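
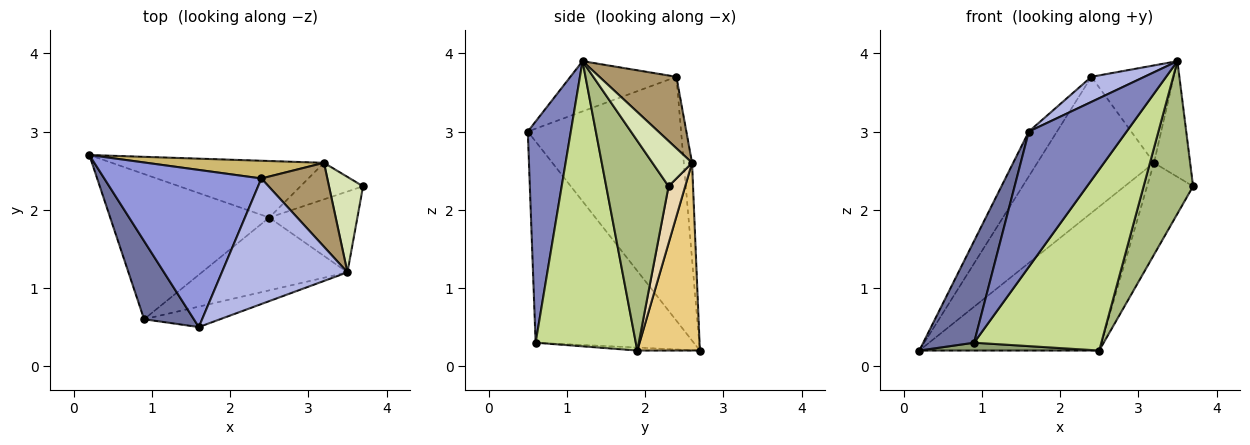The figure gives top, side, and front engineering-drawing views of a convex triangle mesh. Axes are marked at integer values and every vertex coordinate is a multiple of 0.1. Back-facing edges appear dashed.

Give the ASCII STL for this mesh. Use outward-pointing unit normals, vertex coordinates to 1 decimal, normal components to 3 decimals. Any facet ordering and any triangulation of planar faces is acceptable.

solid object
 facet normal -0.927 -0.298 0.229
  outer loop
   vertex 0.9 0.6 0.3
   vertex 1.6 0.5 3.0
   vertex 0.2 2.7 0.2
  endloop
 endfacet
 facet normal 0.399 -0.907 -0.137
  outer loop
   vertex 0.9 0.6 0.3
   vertex 3.5 1.2 3.9
   vertex 1.6 0.5 3.0
  endloop
 endfacet
 facet normal -0.831 0.153 0.535
  outer loop
   vertex 2.4 2.4 3.7
   vertex 0.2 2.7 0.2
   vertex 1.6 0.5 3.0
  endloop
 endfacet
 facet normal -0.365 -0.183 0.913
  outer loop
   vertex 2.4 2.4 3.7
   vertex 1.6 0.5 3.0
   vertex 3.5 1.2 3.9
  endloop
 endfacet
 facet normal -0.019 -0.054 -0.998
  outer loop
   vertex 2.5 1.9 0.2
   vertex 0.9 0.6 0.3
   vertex 0.2 2.7 0.2
  endloop
 endfacet
 facet normal 0.744 -0.590 -0.313
  outer loop
   vertex 2.5 1.9 0.2
   vertex 3.7 2.3 2.3
   vertex 3.5 1.2 3.9
  endloop
 endfacet
 facet normal 0.590 -0.749 -0.301
  outer loop
   vertex 2.5 1.9 0.2
   vertex 3.5 1.2 3.9
   vertex 0.9 0.6 0.3
  endloop
 endfacet
 facet normal 0.645 0.589 0.486
  outer loop
   vertex 3.2 2.6 2.6
   vertex 3.5 1.2 3.9
   vertex 3.7 2.3 2.3
  endloop
 endfacet
 facet normal 0.578 0.618 0.533
  outer loop
   vertex 3.2 2.6 2.6
   vertex 2.4 2.4 3.7
   vertex 3.5 1.2 3.9
  endloop
 endfacet
 facet normal -0.070 0.989 0.129
  outer loop
   vertex 3.2 2.6 2.6
   vertex 0.2 2.7 0.2
   vertex 2.4 2.4 3.7
  endloop
 endfacet
 facet normal 0.308 0.885 -0.348
  outer loop
   vertex 3.2 2.6 2.6
   vertex 2.5 1.9 0.2
   vertex 0.2 2.7 0.2
  endloop
 endfacet
 facet normal 0.319 0.881 -0.350
  outer loop
   vertex 3.2 2.6 2.6
   vertex 3.7 2.3 2.3
   vertex 2.5 1.9 0.2
  endloop
 endfacet
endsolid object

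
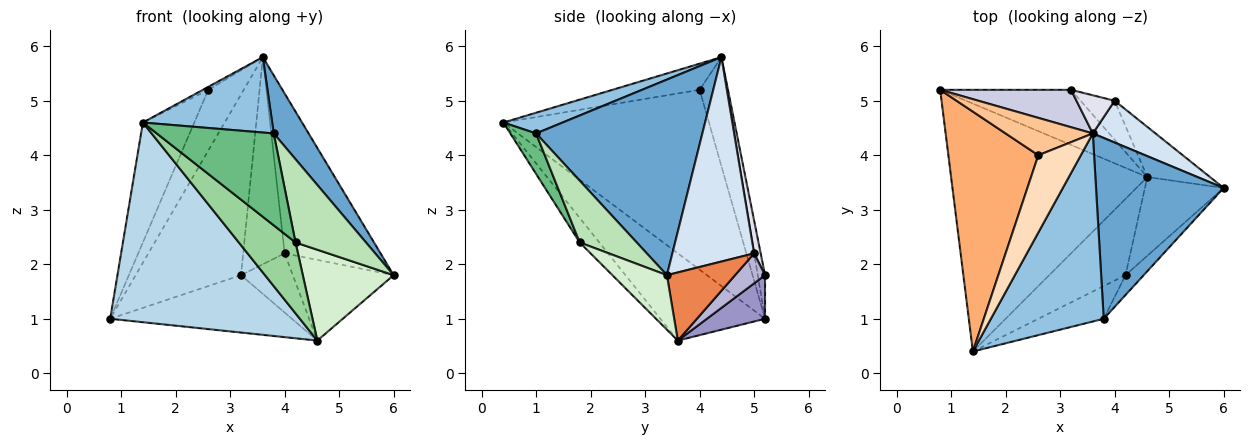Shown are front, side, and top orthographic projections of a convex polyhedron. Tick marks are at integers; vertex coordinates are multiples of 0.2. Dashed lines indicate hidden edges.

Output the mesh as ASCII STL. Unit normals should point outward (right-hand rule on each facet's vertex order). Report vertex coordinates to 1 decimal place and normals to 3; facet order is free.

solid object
 facet normal 0.825 -0.173 0.538
  outer loop
   vertex 3.8 1.0 4.4
   vertex 6.0 3.4 1.8
   vertex 3.6 4.4 5.8
  endloop
 endfacet
 facet normal 0.168 -0.367 0.915
  outer loop
   vertex 3.8 1.0 4.4
   vertex 3.6 4.4 5.8
   vertex 1.4 0.4 4.6
  endloop
 endfacet
 facet normal -0.327 -0.593 -0.736
  outer loop
   vertex 4.6 3.6 0.6
   vertex 1.4 0.4 4.6
   vertex 0.8 5.2 1.0
  endloop
 endfacet
 facet normal 0.636 0.746 0.195
  outer loop
   vertex 4.0 5.0 2.2
   vertex 3.6 4.4 5.8
   vertex 6.0 3.4 1.8
  endloop
 endfacet
 facet normal 0.498 0.737 -0.458
  outer loop
   vertex 4.0 5.0 2.2
   vertex 6.0 3.4 1.8
   vertex 4.6 3.6 0.6
  endloop
 endfacet
 facet normal -0.873 0.218 0.436
  outer loop
   vertex 2.6 4.0 5.2
   vertex 0.8 5.2 1.0
   vertex 1.4 0.4 4.6
  endloop
 endfacet
 facet normal -0.548 0.712 0.438
  outer loop
   vertex 2.6 4.0 5.2
   vertex 3.6 4.4 5.8
   vertex 0.8 5.2 1.0
  endloop
 endfacet
 facet normal -0.524 0.033 0.851
  outer loop
   vertex 2.6 4.0 5.2
   vertex 1.4 0.4 4.6
   vertex 3.6 4.4 5.8
  endloop
 endfacet
 facet normal 0.203 -0.922 -0.328
  outer loop
   vertex 4.2 1.8 2.4
   vertex 3.8 1.0 4.4
   vertex 1.4 0.4 4.6
  endloop
 endfacet
 facet normal -0.229 -0.662 -0.713
  outer loop
   vertex 4.2 1.8 2.4
   vertex 1.4 0.4 4.6
   vertex 4.6 3.6 0.6
  endloop
 endfacet
 facet normal 0.619 -0.764 -0.182
  outer loop
   vertex 4.2 1.8 2.4
   vertex 6.0 3.4 1.8
   vertex 3.8 1.0 4.4
  endloop
 endfacet
 facet normal 0.413 -0.688 -0.596
  outer loop
   vertex 4.2 1.8 2.4
   vertex 4.6 3.6 0.6
   vertex 6.0 3.4 1.8
  endloop
 endfacet
 facet normal 0.225 0.703 -0.675
  outer loop
   vertex 3.2 5.2 1.8
   vertex 4.6 3.6 0.6
   vertex 0.8 5.2 1.0
  endloop
 endfacet
 facet normal 0.435 0.752 -0.495
  outer loop
   vertex 3.2 5.2 1.8
   vertex 4.0 5.0 2.2
   vertex 4.6 3.6 0.6
  endloop
 endfacet
 facet normal -0.067 0.977 0.202
  outer loop
   vertex 3.2 5.2 1.8
   vertex 0.8 5.2 1.0
   vertex 3.6 4.4 5.8
  endloop
 endfacet
 facet normal 0.153 0.972 0.179
  outer loop
   vertex 3.2 5.2 1.8
   vertex 3.6 4.4 5.8
   vertex 4.0 5.0 2.2
  endloop
 endfacet
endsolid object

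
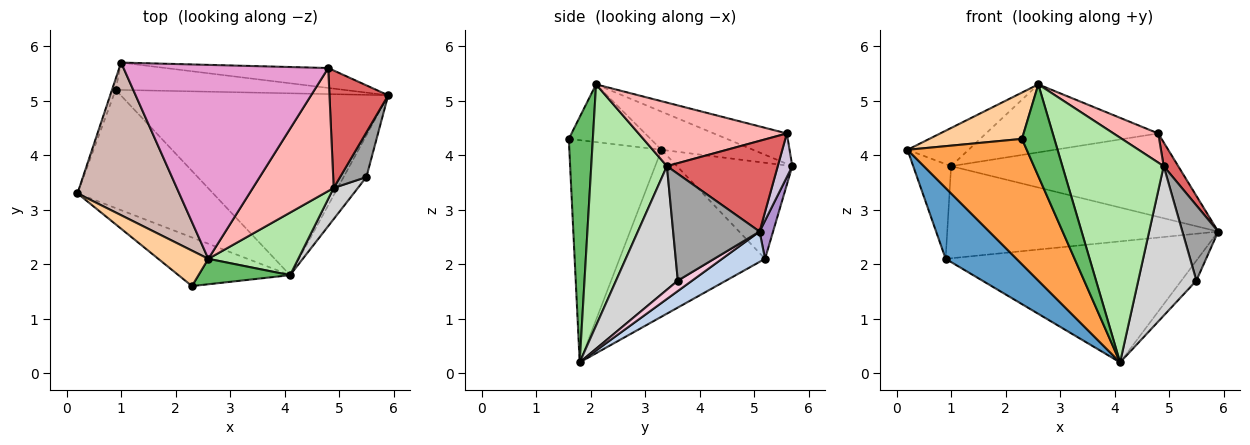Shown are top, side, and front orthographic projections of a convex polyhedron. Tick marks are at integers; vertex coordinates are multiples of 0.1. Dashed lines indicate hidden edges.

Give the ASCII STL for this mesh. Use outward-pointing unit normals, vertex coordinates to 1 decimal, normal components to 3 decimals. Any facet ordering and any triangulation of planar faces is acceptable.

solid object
 facet normal -0.726 -0.354 -0.590
  outer loop
   vertex 0.9 5.2 2.1
   vertex 4.1 1.8 0.2
   vertex 0.2 3.3 4.1
  endloop
 endfacet
 facet normal 0.094 0.552 -0.829
  outer loop
   vertex 0.9 5.2 2.1
   vertex 5.9 5.1 2.6
   vertex 4.1 1.8 0.2
  endloop
 endfacet
 facet normal -0.584 -0.756 -0.293
  outer loop
   vertex 2.3 1.6 4.3
   vertex 0.2 3.3 4.1
   vertex 4.1 1.8 0.2
  endloop
 endfacet
 facet normal -0.574 -0.650 0.497
  outer loop
   vertex 2.3 1.6 4.3
   vertex 2.6 2.1 5.3
   vertex 0.2 3.3 4.1
  endloop
 endfacet
 facet normal 0.582 -0.784 0.217
  outer loop
   vertex 2.3 1.6 4.3
   vertex 4.1 1.8 0.2
   vertex 2.6 2.1 5.3
  endloop
 endfacet
 facet normal 0.584 -0.782 0.218
  outer loop
   vertex 4.9 3.4 3.8
   vertex 2.6 2.1 5.3
   vertex 4.1 1.8 0.2
  endloop
 endfacet
 facet normal 0.834 -0.109 0.540
  outer loop
   vertex 4.9 3.4 3.8
   vertex 5.9 5.1 2.6
   vertex 4.8 5.6 4.4
  endloop
 endfacet
 facet normal 0.608 -0.183 0.773
  outer loop
   vertex 4.9 3.4 3.8
   vertex 4.8 5.6 4.4
   vertex 2.6 2.1 5.3
  endloop
 endfacet
 facet normal 0.048 0.958 -0.284
  outer loop
   vertex 1.0 5.7 3.8
   vertex 5.9 5.1 2.6
   vertex 0.9 5.2 2.1
  endloop
 endfacet
 facet normal 0.062 0.971 -0.232
  outer loop
   vertex 1.0 5.7 3.8
   vertex 4.8 5.6 4.4
   vertex 5.9 5.1 2.6
  endloop
 endfacet
 facet normal -0.949 0.312 -0.036
  outer loop
   vertex 1.0 5.7 3.8
   vertex 0.9 5.2 2.1
   vertex 0.2 3.3 4.1
  endloop
 endfacet
 facet normal -0.342 0.228 0.912
  outer loop
   vertex 1.0 5.7 3.8
   vertex 0.2 3.3 4.1
   vertex 2.6 2.1 5.3
  endloop
 endfacet
 facet normal -0.139 0.328 0.935
  outer loop
   vertex 1.0 5.7 3.8
   vertex 2.6 2.1 5.3
   vertex 4.8 5.6 4.4
  endloop
 endfacet
 facet normal 0.381 0.399 -0.834
  outer loop
   vertex 5.5 3.6 1.7
   vertex 4.1 1.8 0.2
   vertex 5.9 5.1 2.6
  endloop
 endfacet
 facet normal 0.901 -0.373 0.222
  outer loop
   vertex 5.5 3.6 1.7
   vertex 5.9 5.1 2.6
   vertex 4.9 3.4 3.8
  endloop
 endfacet
 facet normal 0.721 -0.678 0.141
  outer loop
   vertex 5.5 3.6 1.7
   vertex 4.9 3.4 3.8
   vertex 4.1 1.8 0.2
  endloop
 endfacet
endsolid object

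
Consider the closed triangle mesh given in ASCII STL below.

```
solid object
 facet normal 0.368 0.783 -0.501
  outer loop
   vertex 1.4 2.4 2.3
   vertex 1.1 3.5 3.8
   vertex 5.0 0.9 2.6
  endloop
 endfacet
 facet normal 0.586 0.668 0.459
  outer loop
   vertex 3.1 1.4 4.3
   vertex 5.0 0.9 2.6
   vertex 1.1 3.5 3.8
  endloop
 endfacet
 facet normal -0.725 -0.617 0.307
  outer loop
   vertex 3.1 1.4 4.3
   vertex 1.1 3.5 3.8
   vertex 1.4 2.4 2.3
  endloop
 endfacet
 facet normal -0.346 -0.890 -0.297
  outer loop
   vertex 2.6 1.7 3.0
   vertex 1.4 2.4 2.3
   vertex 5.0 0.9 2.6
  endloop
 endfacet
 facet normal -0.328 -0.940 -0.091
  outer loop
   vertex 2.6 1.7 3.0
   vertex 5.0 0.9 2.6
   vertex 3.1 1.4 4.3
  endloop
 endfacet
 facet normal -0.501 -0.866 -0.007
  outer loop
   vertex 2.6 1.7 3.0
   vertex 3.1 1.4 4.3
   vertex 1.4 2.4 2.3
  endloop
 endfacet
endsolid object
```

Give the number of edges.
9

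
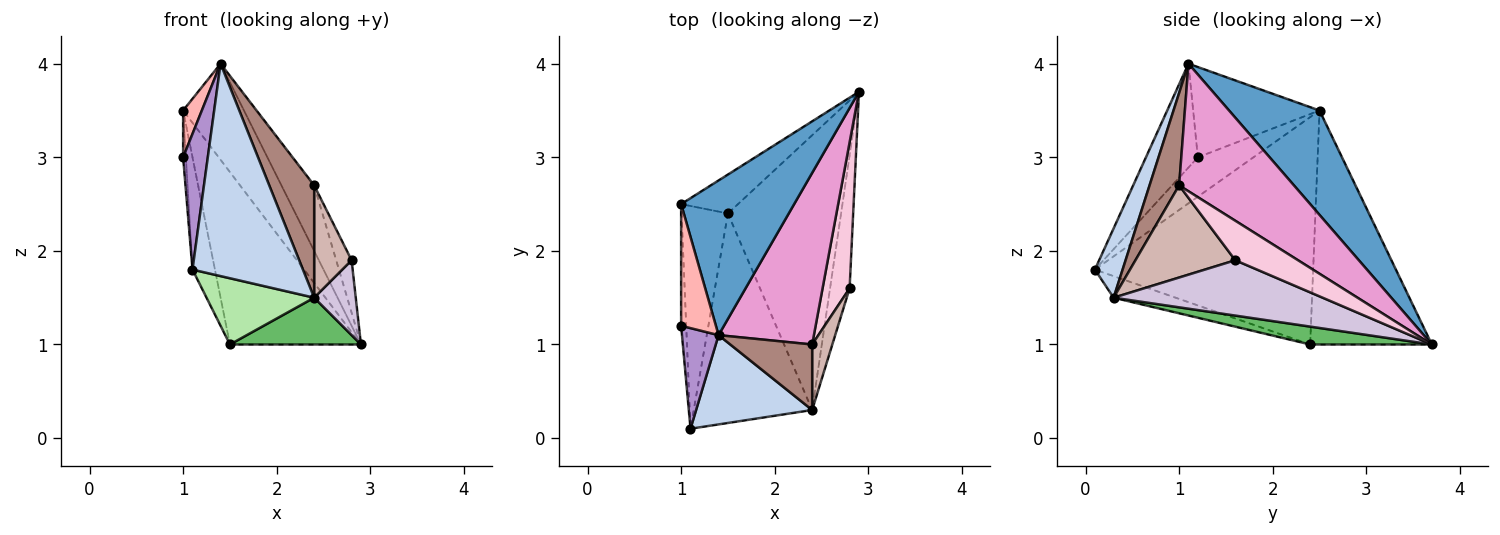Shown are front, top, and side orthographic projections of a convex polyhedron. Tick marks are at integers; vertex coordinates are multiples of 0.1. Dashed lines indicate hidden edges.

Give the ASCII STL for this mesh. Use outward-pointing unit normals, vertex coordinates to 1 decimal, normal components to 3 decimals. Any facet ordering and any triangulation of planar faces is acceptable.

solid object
 facet normal 0.617 0.415 0.668
  outer loop
   vertex 1.4 1.1 4.0
   vertex 2.9 3.7 1.0
   vertex 1.0 2.5 3.5
  endloop
 endfacet
 facet normal 0.225 -0.898 0.378
  outer loop
   vertex 2.4 0.3 1.5
   vertex 1.4 1.1 4.0
   vertex 1.1 0.1 1.8
  endloop
 endfacet
 facet normal -0.671 0.723 -0.163
  outer loop
   vertex 1.5 2.4 1.0
   vertex 1.0 2.5 3.5
   vertex 2.9 3.7 1.0
  endloop
 endfacet
 facet normal -0.975 0.100 -0.199
  outer loop
   vertex 1.5 2.4 1.0
   vertex 1.1 0.1 1.8
   vertex 1.0 2.5 3.5
  endloop
 endfacet
 facet normal 0.154 -0.166 -0.974
  outer loop
   vertex 1.5 2.4 1.0
   vertex 2.9 3.7 1.0
   vertex 2.4 0.3 1.5
  endloop
 endfacet
 facet normal -0.171 -0.297 -0.939
  outer loop
   vertex 1.5 2.4 1.0
   vertex 2.4 0.3 1.5
   vertex 1.1 0.1 1.8
  endloop
 endfacet
 facet normal -0.991 0.049 -0.128
  outer loop
   vertex 1.0 1.2 3.0
   vertex 1.0 2.5 3.5
   vertex 1.1 0.1 1.8
  endloop
 endfacet
 facet normal -0.924 -0.137 0.356
  outer loop
   vertex 1.0 1.2 3.0
   vertex 1.4 1.1 4.0
   vertex 1.0 2.5 3.5
  endloop
 endfacet
 facet normal -0.861 -0.409 0.303
  outer loop
   vertex 1.0 1.2 3.0
   vertex 1.1 0.1 1.8
   vertex 1.4 1.1 4.0
  endloop
 endfacet
 facet normal 0.927 -0.184 -0.327
  outer loop
   vertex 2.8 1.6 1.9
   vertex 2.4 0.3 1.5
   vertex 2.9 3.7 1.0
  endloop
 endfacet
 facet normal 0.494 -0.751 0.438
  outer loop
   vertex 2.4 1.0 2.7
   vertex 1.4 1.1 4.0
   vertex 2.4 0.3 1.5
  endloop
 endfacet
 facet normal 0.917 -0.344 0.201
  outer loop
   vertex 2.4 1.0 2.7
   vertex 2.4 0.3 1.5
   vertex 2.8 1.6 1.9
  endloop
 endfacet
 facet normal 0.781 0.223 0.584
  outer loop
   vertex 2.4 1.0 2.7
   vertex 2.9 3.7 1.0
   vertex 1.4 1.1 4.0
  endloop
 endfacet
 facet normal 0.809 0.199 0.553
  outer loop
   vertex 2.4 1.0 2.7
   vertex 2.8 1.6 1.9
   vertex 2.9 3.7 1.0
  endloop
 endfacet
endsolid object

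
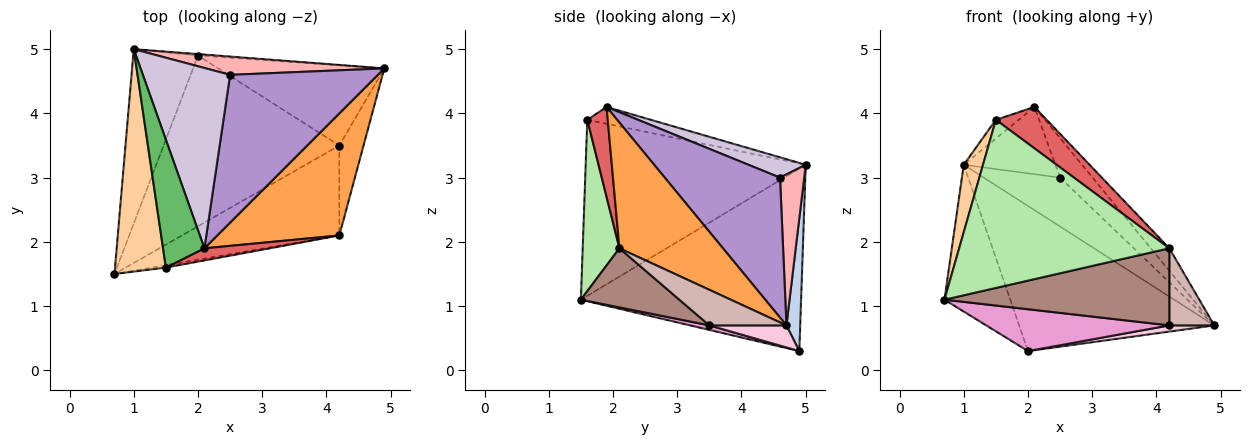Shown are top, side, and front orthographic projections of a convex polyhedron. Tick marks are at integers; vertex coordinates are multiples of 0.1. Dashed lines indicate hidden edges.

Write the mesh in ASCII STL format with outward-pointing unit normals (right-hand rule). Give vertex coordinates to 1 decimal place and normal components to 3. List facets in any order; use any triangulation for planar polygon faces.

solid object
 facet normal -0.907 0.271 -0.322
  outer loop
   vertex 2.0 4.9 0.3
   vertex 0.7 1.5 1.1
   vertex 1.0 5.0 3.2
  endloop
 endfacet
 facet normal 0.070 0.997 -0.010
  outer loop
   vertex 2.0 4.9 0.3
   vertex 1.0 5.0 3.2
   vertex 4.9 4.7 0.7
  endloop
 endfacet
 facet normal 0.712 0.127 0.691
  outer loop
   vertex 4.2 2.1 1.9
   vertex 4.9 4.7 0.7
   vertex 2.1 1.9 4.1
  endloop
 endfacet
 facet normal -0.957 -0.084 0.277
  outer loop
   vertex 1.5 1.6 3.9
   vertex 1.0 5.0 3.2
   vertex 0.7 1.5 1.1
  endloop
 endfacet
 facet normal -0.373 0.134 0.918
  outer loop
   vertex 1.5 1.6 3.9
   vertex 2.1 1.9 4.1
   vertex 1.0 5.0 3.2
  endloop
 endfacet
 facet normal 0.172 -0.985 -0.014
  outer loop
   vertex 1.5 1.6 3.9
   vertex 0.7 1.5 1.1
   vertex 4.2 2.1 1.9
  endloop
 endfacet
 facet normal 0.360 -0.895 0.262
  outer loop
   vertex 1.5 1.6 3.9
   vertex 4.2 2.1 1.9
   vertex 2.1 1.9 4.1
  endloop
 endfacet
 facet normal 0.284 0.898 0.336
  outer loop
   vertex 2.5 4.6 3.0
   vertex 4.9 4.7 0.7
   vertex 1.0 5.0 3.2
  endloop
 endfacet
 facet normal 0.675 0.190 0.713
  outer loop
   vertex 2.5 4.6 3.0
   vertex 2.1 1.9 4.1
   vertex 4.9 4.7 0.7
  endloop
 endfacet
 facet normal 0.213 0.341 0.915
  outer loop
   vertex 2.5 4.6 3.0
   vertex 1.0 5.0 3.2
   vertex 2.1 1.9 4.1
  endloop
 endfacet
 facet normal 0.274 -0.626 -0.730
  outer loop
   vertex 4.2 3.5 0.7
   vertex 4.2 2.1 1.9
   vertex 0.7 1.5 1.1
  endloop
 endfacet
 facet normal 0.745 -0.434 -0.507
  outer loop
   vertex 4.2 3.5 0.7
   vertex 4.9 4.7 0.7
   vertex 4.2 2.1 1.9
  endloop
 endfacet
 facet normal 0.025 -0.238 -0.971
  outer loop
   vertex 4.2 3.5 0.7
   vertex 0.7 1.5 1.1
   vertex 2.0 4.9 0.3
  endloop
 endfacet
 facet normal 0.131 -0.076 -0.988
  outer loop
   vertex 4.2 3.5 0.7
   vertex 2.0 4.9 0.3
   vertex 4.9 4.7 0.7
  endloop
 endfacet
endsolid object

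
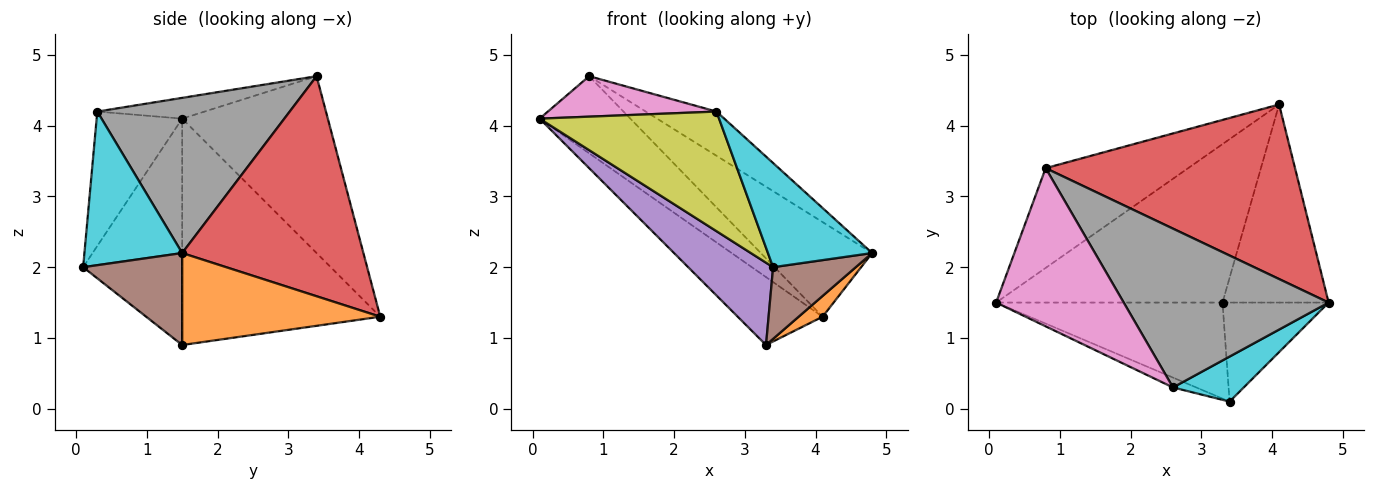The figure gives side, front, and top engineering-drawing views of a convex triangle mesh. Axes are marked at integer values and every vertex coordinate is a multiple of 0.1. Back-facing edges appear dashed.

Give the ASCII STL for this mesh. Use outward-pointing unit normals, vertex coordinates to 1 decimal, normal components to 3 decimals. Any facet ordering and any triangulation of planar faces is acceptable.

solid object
 facet normal -0.677 0.290 -0.677
  outer loop
   vertex 3.3 1.5 0.9
   vertex 0.1 1.5 4.1
   vertex 4.1 4.3 1.3
  endloop
 endfacet
 facet normal 0.653 -0.079 -0.753
  outer loop
   vertex 3.3 1.5 0.9
   vertex 4.1 4.3 1.3
   vertex 4.8 1.5 2.2
  endloop
 endfacet
 facet normal -0.701 0.436 -0.565
  outer loop
   vertex 0.8 3.4 4.7
   vertex 4.1 4.3 1.3
   vertex 0.1 1.5 4.1
  endloop
 endfacet
 facet normal 0.613 0.377 0.695
  outer loop
   vertex 0.8 3.4 4.7
   vertex 4.8 1.5 2.2
   vertex 4.1 4.3 1.3
  endloop
 endfacet
 facet normal -0.605 -0.518 -0.605
  outer loop
   vertex 3.4 0.1 2.0
   vertex 0.1 1.5 4.1
   vertex 3.3 1.5 0.9
  endloop
 endfacet
 facet normal 0.575 -0.480 -0.663
  outer loop
   vertex 3.4 0.1 2.0
   vertex 3.3 1.5 0.9
   vertex 4.8 1.5 2.2
  endloop
 endfacet
 facet normal -0.156 -0.245 0.957
  outer loop
   vertex 2.6 0.3 4.2
   vertex 0.8 3.4 4.7
   vertex 0.1 1.5 4.1
  endloop
 endfacet
 facet normal 0.589 0.217 0.778
  outer loop
   vertex 2.6 0.3 4.2
   vertex 4.8 1.5 2.2
   vertex 0.8 3.4 4.7
  endloop
 endfacet
 facet normal -0.429 -0.900 -0.074
  outer loop
   vertex 2.6 0.3 4.2
   vertex 0.1 1.5 4.1
   vertex 3.4 0.1 2.0
  endloop
 endfacet
 facet normal 0.653 -0.696 0.301
  outer loop
   vertex 2.6 0.3 4.2
   vertex 3.4 0.1 2.0
   vertex 4.8 1.5 2.2
  endloop
 endfacet
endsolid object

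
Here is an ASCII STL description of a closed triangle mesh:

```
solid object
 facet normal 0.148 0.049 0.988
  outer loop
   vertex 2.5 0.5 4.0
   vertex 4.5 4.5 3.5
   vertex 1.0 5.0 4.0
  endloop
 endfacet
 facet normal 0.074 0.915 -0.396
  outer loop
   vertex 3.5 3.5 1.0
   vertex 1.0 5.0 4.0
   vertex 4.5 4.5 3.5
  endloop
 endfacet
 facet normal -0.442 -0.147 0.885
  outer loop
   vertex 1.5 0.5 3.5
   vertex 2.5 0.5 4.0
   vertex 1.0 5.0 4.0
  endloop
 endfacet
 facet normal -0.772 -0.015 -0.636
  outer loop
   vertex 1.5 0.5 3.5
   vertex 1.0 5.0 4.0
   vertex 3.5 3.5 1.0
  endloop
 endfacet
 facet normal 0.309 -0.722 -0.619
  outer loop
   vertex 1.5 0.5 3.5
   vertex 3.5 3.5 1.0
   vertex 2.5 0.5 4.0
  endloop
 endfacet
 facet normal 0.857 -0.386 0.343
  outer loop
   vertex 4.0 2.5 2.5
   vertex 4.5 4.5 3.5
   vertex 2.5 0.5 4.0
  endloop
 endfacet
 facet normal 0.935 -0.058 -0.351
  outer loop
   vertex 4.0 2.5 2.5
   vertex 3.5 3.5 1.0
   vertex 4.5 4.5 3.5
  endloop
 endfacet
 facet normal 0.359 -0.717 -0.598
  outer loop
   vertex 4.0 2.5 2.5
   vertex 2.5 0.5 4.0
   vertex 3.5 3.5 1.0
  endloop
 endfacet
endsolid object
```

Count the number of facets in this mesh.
8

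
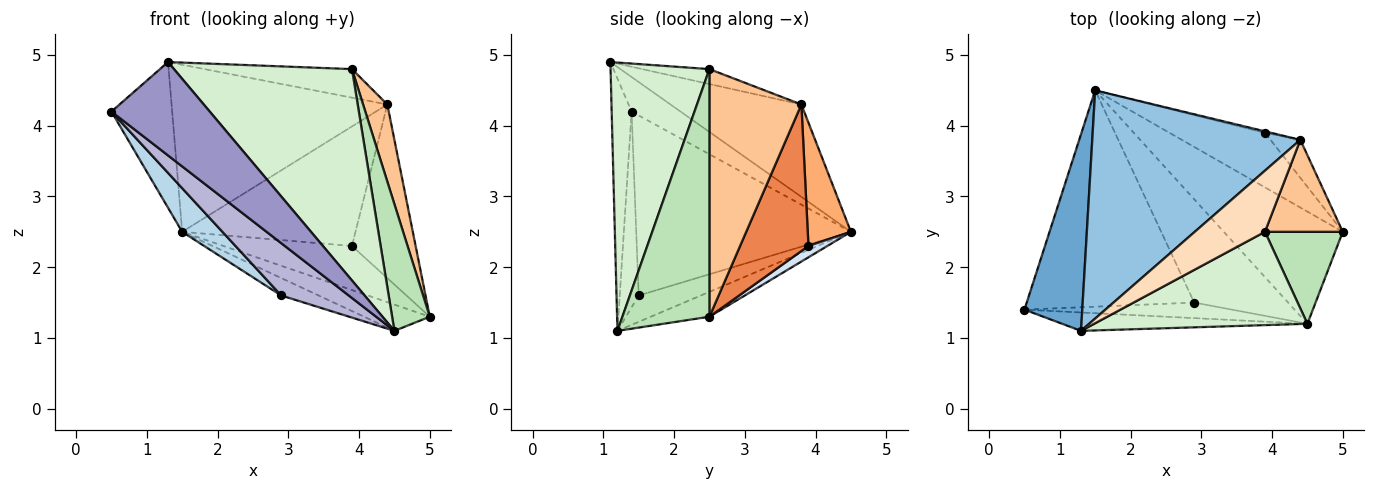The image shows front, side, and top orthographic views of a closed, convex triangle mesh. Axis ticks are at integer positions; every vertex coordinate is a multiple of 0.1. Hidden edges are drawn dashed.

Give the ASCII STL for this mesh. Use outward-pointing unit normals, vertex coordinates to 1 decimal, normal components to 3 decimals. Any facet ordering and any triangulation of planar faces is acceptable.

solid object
 facet normal -0.433 0.537 0.724
  outer loop
   vertex 1.3 1.1 4.9
   vertex 1.5 4.5 2.5
   vertex 0.5 1.4 4.2
  endloop
 endfacet
 facet normal -0.337 0.556 0.760
  outer loop
   vertex 4.4 3.8 4.3
   vertex 1.5 4.5 2.5
   vertex 1.3 1.1 4.9
  endloop
 endfacet
 facet normal -0.725 -0.136 -0.675
  outer loop
   vertex 2.9 1.5 1.6
   vertex 0.5 1.4 4.2
   vertex 1.5 4.5 2.5
  endloop
 endfacet
 facet normal 0.092 0.626 -0.775
  outer loop
   vertex 3.9 3.9 2.3
   vertex 5.0 2.5 1.3
   vertex 1.5 4.5 2.5
  endloop
 endfacet
 facet normal 0.724 0.674 -0.147
  outer loop
   vertex 3.9 3.9 2.3
   vertex 4.4 3.8 4.3
   vertex 5.0 2.5 1.3
  endloop
 endfacet
 facet normal 0.242 0.970 -0.012
  outer loop
   vertex 3.9 3.9 2.3
   vertex 1.5 4.5 2.5
   vertex 4.4 3.8 4.3
  endloop
 endfacet
 facet normal 0.925 -0.244 0.291
  outer loop
   vertex 3.9 2.5 4.8
   vertex 5.0 2.5 1.3
   vertex 4.4 3.8 4.3
  endloop
 endfacet
 facet normal -0.189 0.415 0.890
  outer loop
   vertex 3.9 2.5 4.8
   vertex 4.4 3.8 4.3
   vertex 1.3 1.1 4.9
  endloop
 endfacet
 facet normal -0.199 0.223 -0.954
  outer loop
   vertex 4.5 1.2 1.1
   vertex 1.5 4.5 2.5
   vertex 5.0 2.5 1.3
  endloop
 endfacet
 facet normal -0.267 0.161 -0.950
  outer loop
   vertex 4.5 1.2 1.1
   vertex 2.9 1.5 1.6
   vertex 1.5 4.5 2.5
  endloop
 endfacet
 facet normal 0.882 -0.382 0.277
  outer loop
   vertex 4.5 1.2 1.1
   vertex 5.0 2.5 1.3
   vertex 3.9 2.5 4.8
  endloop
 endfacet
 facet normal 0.453 -0.816 0.360
  outer loop
   vertex 4.5 1.2 1.1
   vertex 3.9 2.5 4.8
   vertex 1.3 1.1 4.9
  endloop
 endfacet
 facet normal -0.195 -0.962 -0.190
  outer loop
   vertex 4.5 1.2 1.1
   vertex 1.3 1.1 4.9
   vertex 0.5 1.4 4.2
  endloop
 endfacet
 facet normal -0.260 -0.926 -0.275
  outer loop
   vertex 4.5 1.2 1.1
   vertex 0.5 1.4 4.2
   vertex 2.9 1.5 1.6
  endloop
 endfacet
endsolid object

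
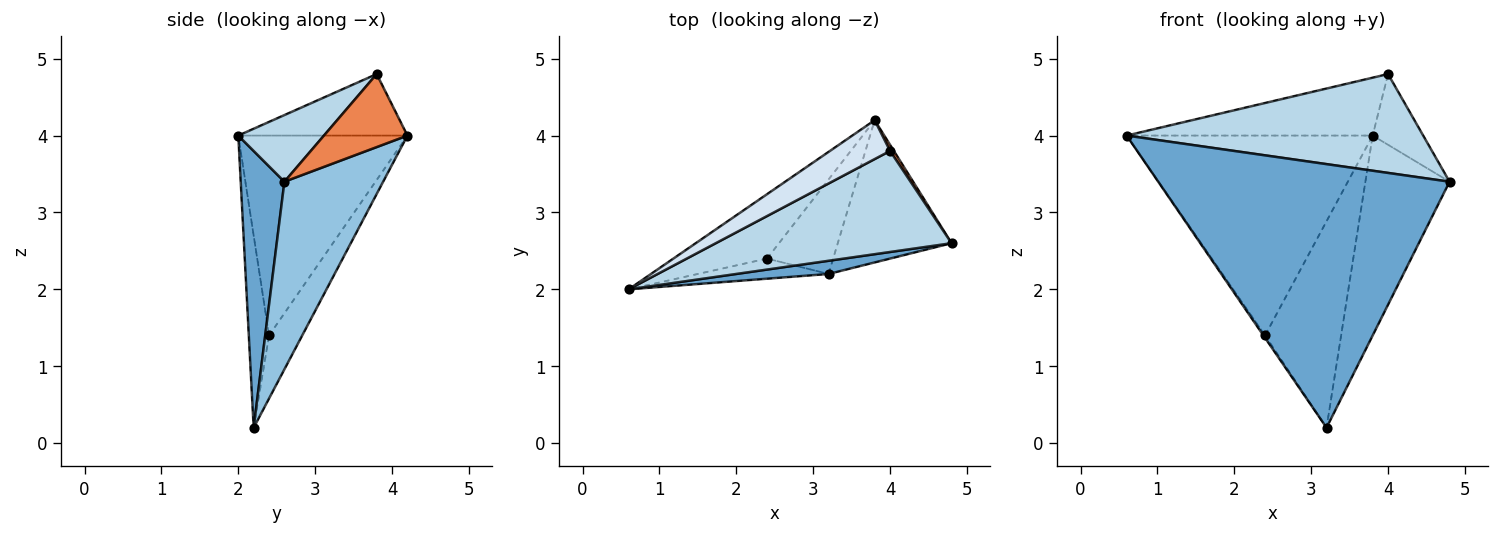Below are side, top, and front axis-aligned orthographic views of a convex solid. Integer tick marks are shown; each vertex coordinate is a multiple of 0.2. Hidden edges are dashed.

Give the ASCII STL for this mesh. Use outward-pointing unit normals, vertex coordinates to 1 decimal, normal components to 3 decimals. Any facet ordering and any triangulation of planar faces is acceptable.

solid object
 facet normal 0.148 -0.988 0.049
  outer loop
   vertex 3.2 2.2 0.2
   vertex 4.8 2.6 3.4
   vertex 0.6 2.0 4.0
  endloop
 endfacet
 facet normal 0.691 0.589 -0.419
  outer loop
   vertex 3.2 2.2 0.2
   vertex 3.8 4.2 4.0
   vertex 4.8 2.6 3.4
  endloop
 endfacet
 facet normal 0.198 -0.685 0.701
  outer loop
   vertex 4.0 3.8 4.8
   vertex 0.6 2.0 4.0
   vertex 4.8 2.6 3.4
  endloop
 endfacet
 facet normal -0.496 0.721 0.484
  outer loop
   vertex 4.0 3.8 4.8
   vertex 3.8 4.2 4.0
   vertex 0.6 2.0 4.0
  endloop
 endfacet
 facet normal 0.855 0.517 0.045
  outer loop
   vertex 4.0 3.8 4.8
   vertex 4.8 2.6 3.4
   vertex 3.8 4.2 4.0
  endloop
 endfacet
 facet normal -0.548 0.796 -0.257
  outer loop
   vertex 2.4 2.4 1.4
   vertex 0.6 2.0 4.0
   vertex 3.8 4.2 4.0
  endloop
 endfacet
 facet normal -0.825 0.066 -0.561
  outer loop
   vertex 2.4 2.4 1.4
   vertex 3.2 2.2 0.2
   vertex 0.6 2.0 4.0
  endloop
 endfacet
 facet normal -0.369 0.845 -0.387
  outer loop
   vertex 2.4 2.4 1.4
   vertex 3.8 4.2 4.0
   vertex 3.2 2.2 0.2
  endloop
 endfacet
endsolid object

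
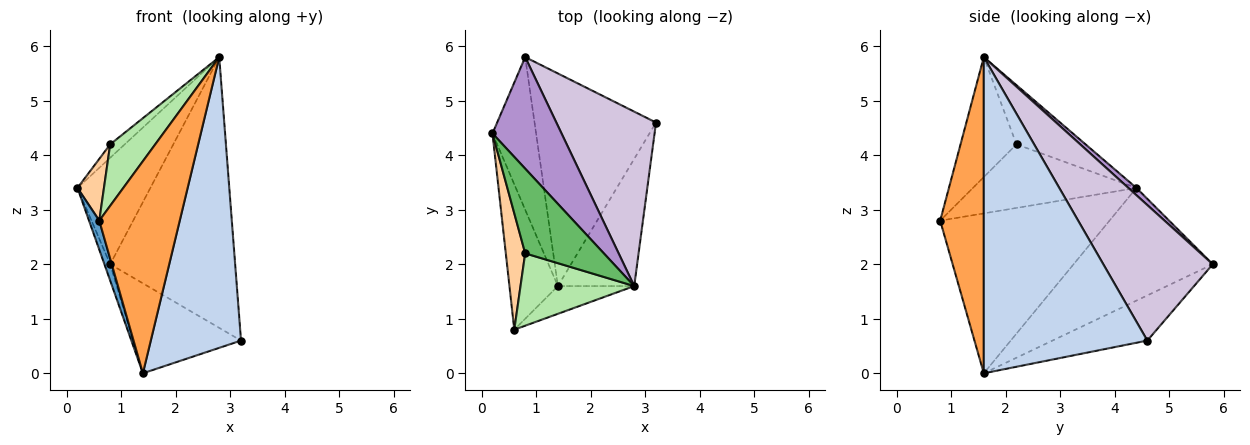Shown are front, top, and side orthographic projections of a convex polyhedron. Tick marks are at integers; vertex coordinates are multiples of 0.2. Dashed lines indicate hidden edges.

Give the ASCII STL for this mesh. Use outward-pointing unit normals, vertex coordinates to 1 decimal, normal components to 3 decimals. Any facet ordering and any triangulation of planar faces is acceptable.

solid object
 facet normal -0.955 -0.058 -0.290
  outer loop
   vertex 1.4 1.6 0.0
   vertex 0.6 0.8 2.8
   vertex 0.2 4.4 3.4
  endloop
 endfacet
 facet normal 0.857 -0.473 -0.207
  outer loop
   vertex 1.4 1.6 0.0
   vertex 3.2 4.6 0.6
   vertex 2.8 1.6 5.8
  endloop
 endfacet
 facet normal 0.473 -0.873 -0.114
  outer loop
   vertex 1.4 1.6 0.0
   vertex 2.8 1.6 5.8
   vertex 0.6 0.8 2.8
  endloop
 endfacet
 facet normal -0.945 -0.153 0.288
  outer loop
   vertex 0.8 2.2 4.2
   vertex 0.2 4.4 3.4
   vertex 0.6 0.8 2.8
  endloop
 endfacet
 facet normal -0.597 0.126 0.793
  outer loop
   vertex 0.8 2.2 4.2
   vertex 2.8 1.6 5.8
   vertex 0.2 4.4 3.4
  endloop
 endfacet
 facet normal -0.627 -0.505 0.594
  outer loop
   vertex 0.8 2.2 4.2
   vertex 0.6 0.8 2.8
   vertex 2.8 1.6 5.8
  endloop
 endfacet
 facet normal -0.932 0.039 -0.361
  outer loop
   vertex 0.8 5.8 2.0
   vertex 1.4 1.6 0.0
   vertex 0.2 4.4 3.4
  endloop
 endfacet
 facet normal -0.324 0.369 -0.871
  outer loop
   vertex 0.8 5.8 2.0
   vertex 3.2 4.6 0.6
   vertex 1.4 1.6 0.0
  endloop
 endfacet
 facet normal 0.076 0.689 0.721
  outer loop
   vertex 0.8 5.8 2.0
   vertex 0.2 4.4 3.4
   vertex 2.8 1.6 5.8
  endloop
 endfacet
 facet normal 0.593 0.677 0.436
  outer loop
   vertex 0.8 5.8 2.0
   vertex 2.8 1.6 5.8
   vertex 3.2 4.6 0.6
  endloop
 endfacet
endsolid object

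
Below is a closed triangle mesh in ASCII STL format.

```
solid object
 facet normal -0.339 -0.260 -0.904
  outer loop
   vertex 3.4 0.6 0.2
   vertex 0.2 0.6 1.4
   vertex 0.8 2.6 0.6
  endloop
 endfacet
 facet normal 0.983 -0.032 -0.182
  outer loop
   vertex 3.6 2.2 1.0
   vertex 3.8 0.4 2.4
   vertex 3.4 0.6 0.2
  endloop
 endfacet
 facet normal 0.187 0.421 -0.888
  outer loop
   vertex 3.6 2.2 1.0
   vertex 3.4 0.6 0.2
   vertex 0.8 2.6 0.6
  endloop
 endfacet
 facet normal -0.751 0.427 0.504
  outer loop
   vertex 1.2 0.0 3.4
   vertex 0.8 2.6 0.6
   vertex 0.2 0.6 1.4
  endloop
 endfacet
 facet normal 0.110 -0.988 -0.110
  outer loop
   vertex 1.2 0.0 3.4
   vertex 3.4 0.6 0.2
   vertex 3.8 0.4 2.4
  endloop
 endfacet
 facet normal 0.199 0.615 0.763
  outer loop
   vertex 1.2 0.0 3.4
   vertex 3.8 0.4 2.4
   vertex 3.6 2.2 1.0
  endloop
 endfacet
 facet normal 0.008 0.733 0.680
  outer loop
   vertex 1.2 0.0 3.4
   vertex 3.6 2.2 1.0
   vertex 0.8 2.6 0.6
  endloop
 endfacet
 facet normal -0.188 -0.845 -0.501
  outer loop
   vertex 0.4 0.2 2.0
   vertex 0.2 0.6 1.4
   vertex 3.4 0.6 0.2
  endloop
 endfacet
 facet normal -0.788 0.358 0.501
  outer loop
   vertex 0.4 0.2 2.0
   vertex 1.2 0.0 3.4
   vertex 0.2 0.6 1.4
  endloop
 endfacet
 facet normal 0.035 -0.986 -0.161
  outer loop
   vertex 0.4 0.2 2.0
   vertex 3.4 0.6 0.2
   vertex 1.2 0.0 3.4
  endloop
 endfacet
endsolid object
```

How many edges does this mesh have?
15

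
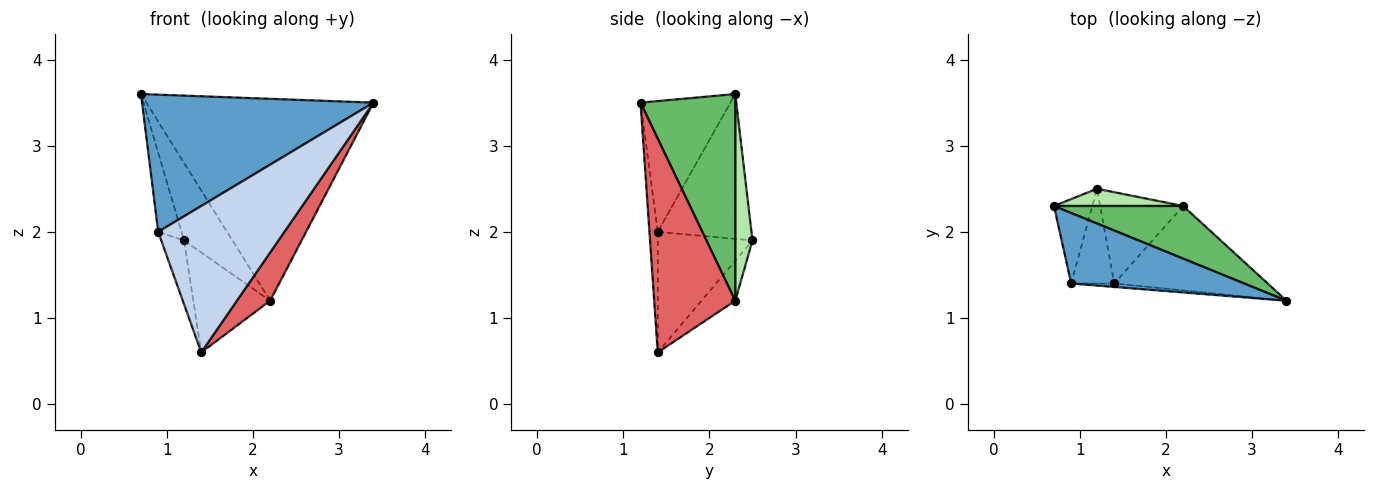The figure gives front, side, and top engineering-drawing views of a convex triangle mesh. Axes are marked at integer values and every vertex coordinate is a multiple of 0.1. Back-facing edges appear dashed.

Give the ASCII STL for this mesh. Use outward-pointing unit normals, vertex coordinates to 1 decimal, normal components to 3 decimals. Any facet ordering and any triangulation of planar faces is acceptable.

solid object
 facet normal -0.326 -0.841 0.432
  outer loop
   vertex 0.9 1.4 2.0
   vertex 3.4 1.2 3.5
   vertex 0.7 2.3 3.6
  endloop
 endfacet
 facet normal -0.066 -0.998 -0.023
  outer loop
   vertex 0.9 1.4 2.0
   vertex 1.4 1.4 0.6
   vertex 3.4 1.2 3.5
  endloop
 endfacet
 facet normal -0.940 0.234 -0.249
  outer loop
   vertex 0.9 1.4 2.0
   vertex 0.7 2.3 3.6
   vertex 1.2 2.5 1.9
  endloop
 endfacet
 facet normal -0.919 0.221 -0.328
  outer loop
   vertex 0.9 1.4 2.0
   vertex 1.2 2.5 1.9
   vertex 1.4 1.4 0.6
  endloop
 endfacet
 facet normal 0.374 0.897 0.234
  outer loop
   vertex 2.2 2.3 1.2
   vertex 0.7 2.3 3.6
   vertex 3.4 1.2 3.5
  endloop
 endfacet
 facet normal 0.328 0.922 0.205
  outer loop
   vertex 2.2 2.3 1.2
   vertex 1.2 2.5 1.9
   vertex 0.7 2.3 3.6
  endloop
 endfacet
 facet normal 0.771 -0.316 -0.553
  outer loop
   vertex 2.2 2.3 1.2
   vertex 3.4 1.2 3.5
   vertex 1.4 1.4 0.6
  endloop
 endfacet
 facet normal -0.309 0.702 -0.642
  outer loop
   vertex 2.2 2.3 1.2
   vertex 1.4 1.4 0.6
   vertex 1.2 2.5 1.9
  endloop
 endfacet
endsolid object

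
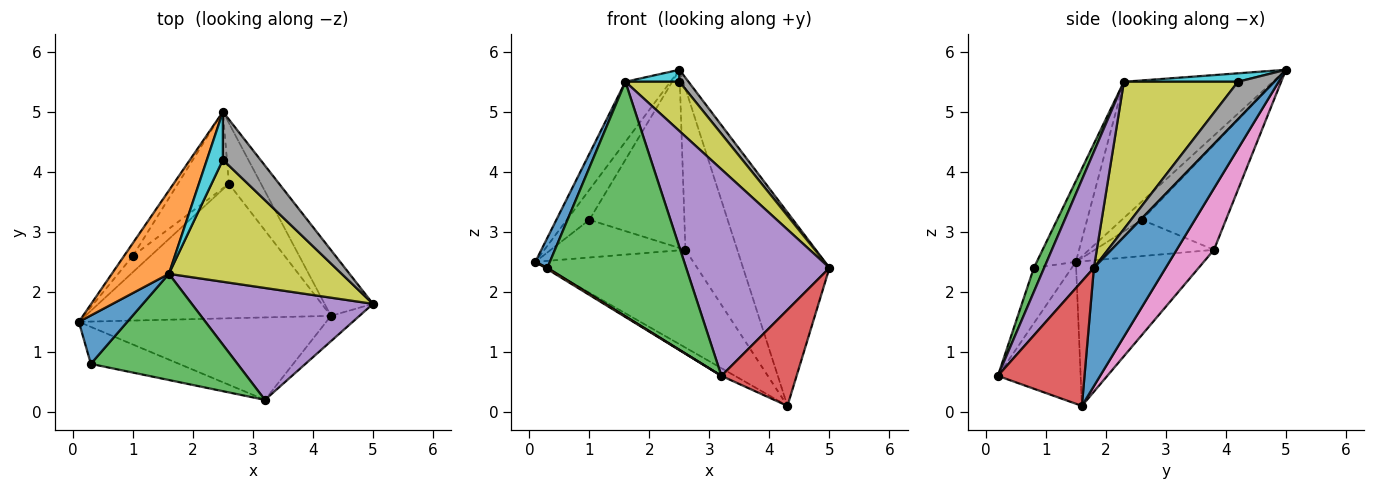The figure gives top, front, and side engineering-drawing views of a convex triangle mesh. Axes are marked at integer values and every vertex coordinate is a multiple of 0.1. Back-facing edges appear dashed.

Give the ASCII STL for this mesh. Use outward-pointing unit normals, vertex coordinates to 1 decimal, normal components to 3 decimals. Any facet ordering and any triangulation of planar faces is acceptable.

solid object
 facet normal 0.618 0.744 -0.253
  outer loop
   vertex 4.3 1.6 0.1
   vertex 2.5 5.0 5.7
   vertex 5.0 1.8 2.4
  endloop
 endfacet
 facet normal -0.888 0.269 0.373
  outer loop
   vertex 1.6 2.3 5.5
   vertex 2.5 5.0 5.7
   vertex 0.1 1.5 2.5
  endloop
 endfacet
 facet normal -0.496 0.081 -0.865
  outer loop
   vertex 3.2 0.2 0.6
   vertex 0.1 1.5 2.5
   vertex 4.3 1.6 0.1
  endloop
 endfacet
 facet normal 0.744 -0.646 -0.170
  outer loop
   vertex 3.2 0.2 0.6
   vertex 4.3 1.6 0.1
   vertex 5.0 1.8 2.4
  endloop
 endfacet
 facet normal 0.292 -0.841 0.456
  outer loop
   vertex 3.2 0.2 0.6
   vertex 5.0 1.8 2.4
   vertex 1.6 2.3 5.5
  endloop
 endfacet
 facet normal -0.430 0.531 -0.730
  outer loop
   vertex 2.6 3.8 2.7
   vertex 4.3 1.6 0.1
   vertex 0.1 1.5 2.5
  endloop
 endfacet
 facet normal 0.558 0.777 -0.292
  outer loop
   vertex 2.6 3.8 2.7
   vertex 2.5 5.0 5.7
   vertex 4.3 1.6 0.1
  endloop
 endfacet
 facet normal 0.696 -0.174 0.696
  outer loop
   vertex 2.5 4.2 5.5
   vertex 5.0 1.8 2.4
   vertex 2.5 5.0 5.7
  endloop
 endfacet
 facet normal 0.620 -0.294 0.727
  outer loop
   vertex 2.5 4.2 5.5
   vertex 1.6 2.3 5.5
   vertex 5.0 1.8 2.4
  endloop
 endfacet
 facet normal 0.456 -0.216 0.864
  outer loop
   vertex 2.5 4.2 5.5
   vertex 2.5 5.0 5.7
   vertex 1.6 2.3 5.5
  endloop
 endfacet
 facet normal -0.817 -0.303 0.490
  outer loop
   vertex 0.3 0.8 2.4
   vertex 1.6 2.3 5.5
   vertex 0.1 1.5 2.5
  endloop
 endfacet
 facet normal -0.532 -0.031 -0.846
  outer loop
   vertex 0.3 0.8 2.4
   vertex 0.1 1.5 2.5
   vertex 3.2 0.2 0.6
  endloop
 endfacet
 facet normal 0.067 -0.909 0.412
  outer loop
   vertex 0.3 0.8 2.4
   vertex 3.2 0.2 0.6
   vertex 1.6 2.3 5.5
  endloop
 endfacet
 facet normal -0.634 0.711 -0.302
  outer loop
   vertex 1.0 2.6 3.2
   vertex 0.1 1.5 2.5
   vertex 2.5 5.0 5.7
  endloop
 endfacet
 facet normal -0.631 0.712 -0.308
  outer loop
   vertex 1.0 2.6 3.2
   vertex 2.6 3.8 2.7
   vertex 0.1 1.5 2.5
  endloop
 endfacet
 facet normal -0.631 0.713 -0.306
  outer loop
   vertex 1.0 2.6 3.2
   vertex 2.5 5.0 5.7
   vertex 2.6 3.8 2.7
  endloop
 endfacet
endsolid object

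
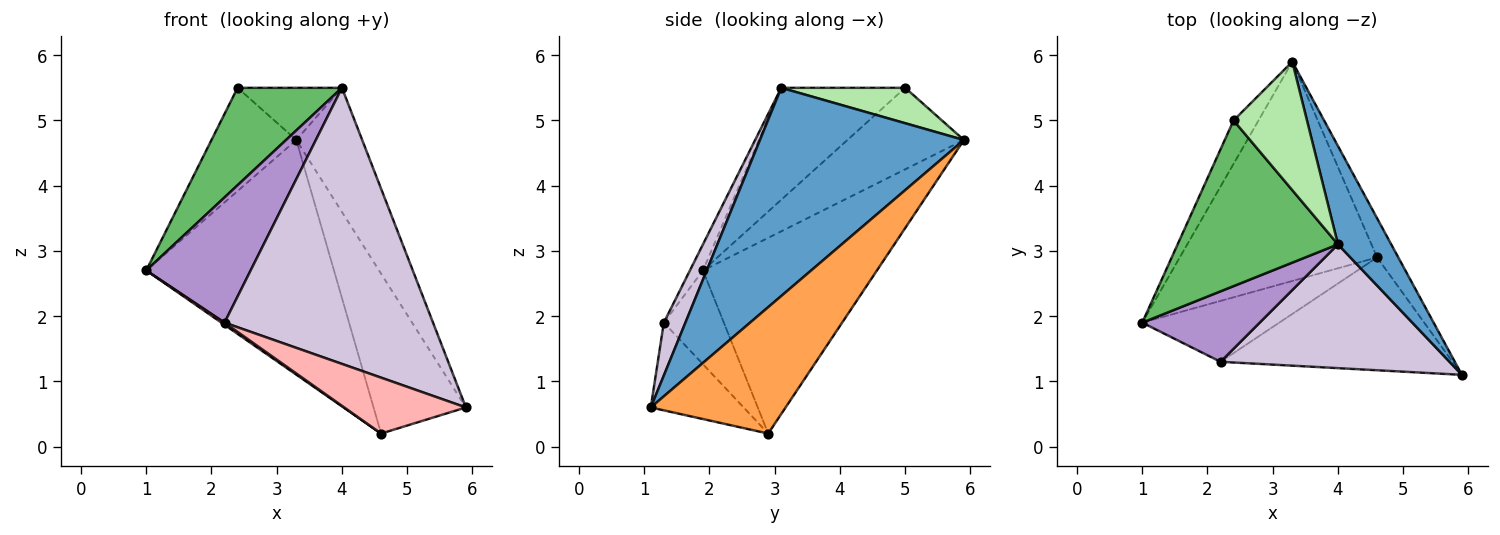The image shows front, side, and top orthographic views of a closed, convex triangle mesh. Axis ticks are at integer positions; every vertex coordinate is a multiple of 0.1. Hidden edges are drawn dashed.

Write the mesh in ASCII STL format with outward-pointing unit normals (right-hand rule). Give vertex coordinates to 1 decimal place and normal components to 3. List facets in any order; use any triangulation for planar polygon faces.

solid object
 facet normal 0.925 0.299 0.237
  outer loop
   vertex 4.0 3.1 5.5
   vertex 5.9 1.1 0.6
   vertex 3.3 5.9 4.7
  endloop
 endfacet
 facet normal -0.561 0.605 -0.565
  outer loop
   vertex 4.6 2.9 0.2
   vertex 1.0 1.9 2.7
   vertex 3.3 5.9 4.7
  endloop
 endfacet
 facet normal 0.817 0.560 -0.137
  outer loop
   vertex 4.6 2.9 0.2
   vertex 3.3 5.9 4.7
   vertex 5.9 1.1 0.6
  endloop
 endfacet
 facet normal -0.785 0.571 -0.240
  outer loop
   vertex 2.4 5.0 5.5
   vertex 3.3 5.9 4.7
   vertex 1.0 1.9 2.7
  endloop
 endfacet
 facet normal -0.516 -0.434 0.739
  outer loop
   vertex 2.4 5.0 5.5
   vertex 1.0 1.9 2.7
   vertex 4.0 3.1 5.5
  endloop
 endfacet
 facet normal 0.408 0.344 0.846
  outer loop
   vertex 2.4 5.0 5.5
   vertex 4.0 3.1 5.5
   vertex 3.3 5.9 4.7
  endloop
 endfacet
 facet normal -0.565 -0.029 -0.825
  outer loop
   vertex 2.2 1.3 1.9
   vertex 1.0 1.9 2.7
   vertex 4.6 2.9 0.2
  endloop
 endfacet
 facet normal -0.321 -0.420 -0.849
  outer loop
   vertex 2.2 1.3 1.9
   vertex 4.6 2.9 0.2
   vertex 5.9 1.1 0.6
  endloop
 endfacet
 facet normal -0.108 -0.866 0.487
  outer loop
   vertex 2.2 1.3 1.9
   vertex 4.0 3.1 5.5
   vertex 1.0 1.9 2.7
  endloop
 endfacet
 facet normal 0.094 -0.908 0.407
  outer loop
   vertex 2.2 1.3 1.9
   vertex 5.9 1.1 0.6
   vertex 4.0 3.1 5.5
  endloop
 endfacet
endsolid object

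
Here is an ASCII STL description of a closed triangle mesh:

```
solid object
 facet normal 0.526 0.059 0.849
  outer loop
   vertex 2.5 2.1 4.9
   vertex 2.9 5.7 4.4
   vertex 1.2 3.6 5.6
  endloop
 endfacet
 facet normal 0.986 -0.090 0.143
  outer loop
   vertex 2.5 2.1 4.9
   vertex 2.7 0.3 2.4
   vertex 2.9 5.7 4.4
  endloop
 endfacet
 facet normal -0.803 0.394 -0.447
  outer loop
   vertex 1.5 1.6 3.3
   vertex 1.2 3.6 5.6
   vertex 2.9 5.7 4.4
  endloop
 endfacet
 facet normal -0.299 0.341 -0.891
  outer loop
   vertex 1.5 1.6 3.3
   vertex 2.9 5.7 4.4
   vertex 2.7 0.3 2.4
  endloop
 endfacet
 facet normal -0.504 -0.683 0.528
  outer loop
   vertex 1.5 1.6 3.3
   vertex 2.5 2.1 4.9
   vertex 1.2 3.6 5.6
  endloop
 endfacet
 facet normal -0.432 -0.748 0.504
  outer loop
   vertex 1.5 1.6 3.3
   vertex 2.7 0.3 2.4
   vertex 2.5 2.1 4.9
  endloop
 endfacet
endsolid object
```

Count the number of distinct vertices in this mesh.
5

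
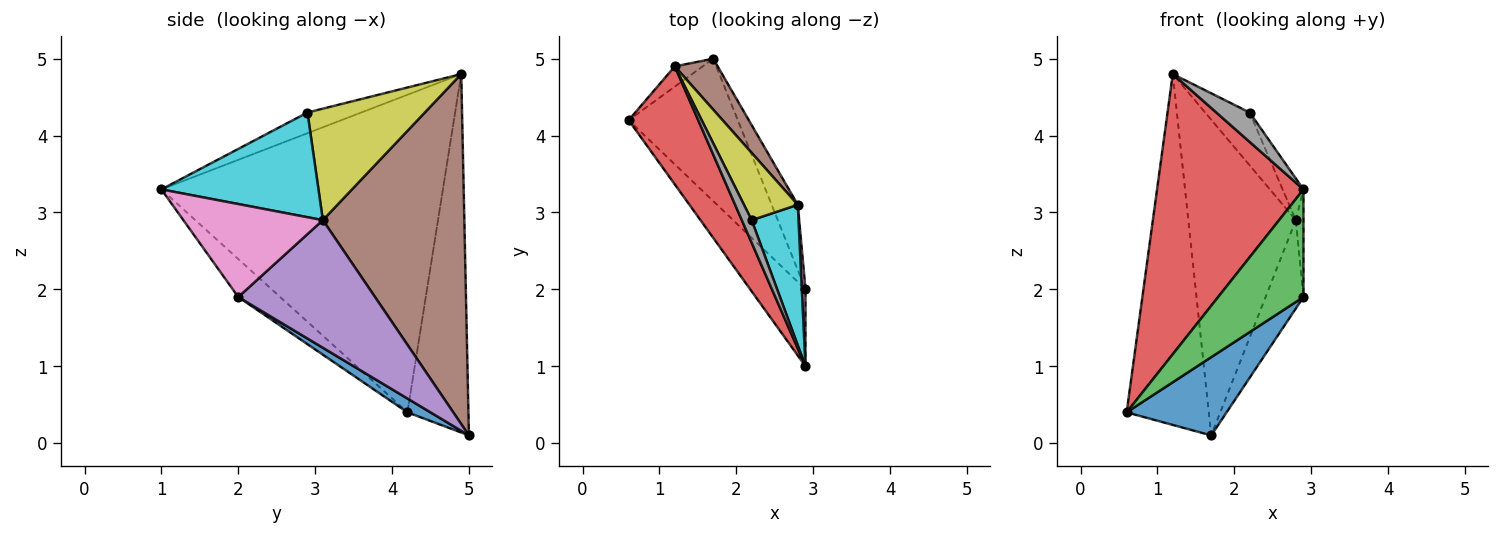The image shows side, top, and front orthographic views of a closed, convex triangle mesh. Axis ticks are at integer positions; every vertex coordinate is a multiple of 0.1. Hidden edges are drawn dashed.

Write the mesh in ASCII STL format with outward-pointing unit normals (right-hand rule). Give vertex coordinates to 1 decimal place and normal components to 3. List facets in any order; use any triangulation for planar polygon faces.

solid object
 facet normal 0.110 -0.479 -0.871
  outer loop
   vertex 1.7 5.0 0.1
   vertex 2.9 2.0 1.9
   vertex 0.6 4.2 0.4
  endloop
 endfacet
 facet normal -0.596 0.802 -0.046
  outer loop
   vertex 1.2 4.9 4.8
   vertex 1.7 5.0 0.1
   vertex 0.6 4.2 0.4
  endloop
 endfacet
 facet normal -0.371 -0.756 -0.540
  outer loop
   vertex 2.9 1.0 3.3
   vertex 0.6 4.2 0.4
   vertex 2.9 2.0 1.9
  endloop
 endfacet
 facet normal -0.871 -0.453 0.191
  outer loop
   vertex 2.9 1.0 3.3
   vertex 1.2 4.9 4.8
   vertex 0.6 4.2 0.4
  endloop
 endfacet
 facet normal 0.945 0.262 -0.194
  outer loop
   vertex 2.8 3.1 2.9
   vertex 2.9 2.0 1.9
   vertex 1.7 5.0 0.1
  endloop
 endfacet
 facet normal 0.793 0.602 0.097
  outer loop
   vertex 2.8 3.1 2.9
   vertex 1.7 5.0 0.1
   vertex 1.2 4.9 4.8
  endloop
 endfacet
 facet normal 0.998 0.055 0.039
  outer loop
   vertex 2.8 3.1 2.9
   vertex 2.9 1.0 3.3
   vertex 2.9 2.0 1.9
  endloop
 endfacet
 facet normal -0.788 -0.488 0.375
  outer loop
   vertex 2.2 2.9 4.3
   vertex 1.2 4.9 4.8
   vertex 2.9 1.0 3.3
  endloop
 endfacet
 facet normal 0.852 0.323 0.411
  outer loop
   vertex 2.2 2.9 4.3
   vertex 2.8 3.1 2.9
   vertex 1.2 4.9 4.8
  endloop
 endfacet
 facet normal 0.906 0.120 0.406
  outer loop
   vertex 2.2 2.9 4.3
   vertex 2.9 1.0 3.3
   vertex 2.8 3.1 2.9
  endloop
 endfacet
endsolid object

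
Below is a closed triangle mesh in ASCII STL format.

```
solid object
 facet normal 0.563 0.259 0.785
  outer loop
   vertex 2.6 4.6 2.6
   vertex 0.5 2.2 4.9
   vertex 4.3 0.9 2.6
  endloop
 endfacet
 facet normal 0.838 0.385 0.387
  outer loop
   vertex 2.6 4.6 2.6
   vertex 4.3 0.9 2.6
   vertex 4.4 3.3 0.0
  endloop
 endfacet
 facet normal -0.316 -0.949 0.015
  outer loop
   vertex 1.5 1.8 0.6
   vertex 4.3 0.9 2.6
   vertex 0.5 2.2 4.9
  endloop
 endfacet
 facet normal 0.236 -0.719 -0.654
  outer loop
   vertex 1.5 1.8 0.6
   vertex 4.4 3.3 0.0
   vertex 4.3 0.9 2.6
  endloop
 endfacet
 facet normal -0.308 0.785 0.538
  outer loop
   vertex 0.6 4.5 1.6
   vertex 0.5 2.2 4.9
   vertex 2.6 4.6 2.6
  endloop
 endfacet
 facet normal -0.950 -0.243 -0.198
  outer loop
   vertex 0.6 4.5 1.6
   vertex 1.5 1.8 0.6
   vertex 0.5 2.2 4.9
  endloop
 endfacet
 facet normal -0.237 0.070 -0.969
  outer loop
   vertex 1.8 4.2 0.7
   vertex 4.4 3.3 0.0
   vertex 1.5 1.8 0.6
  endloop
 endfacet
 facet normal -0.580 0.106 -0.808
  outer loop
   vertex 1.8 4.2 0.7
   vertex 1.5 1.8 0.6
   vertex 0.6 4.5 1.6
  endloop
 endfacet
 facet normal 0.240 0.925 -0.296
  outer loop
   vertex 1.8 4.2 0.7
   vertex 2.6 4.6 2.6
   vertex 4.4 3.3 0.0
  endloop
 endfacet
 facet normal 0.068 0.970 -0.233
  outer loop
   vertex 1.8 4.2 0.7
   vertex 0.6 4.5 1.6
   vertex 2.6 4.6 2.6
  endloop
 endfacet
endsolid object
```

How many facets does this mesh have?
10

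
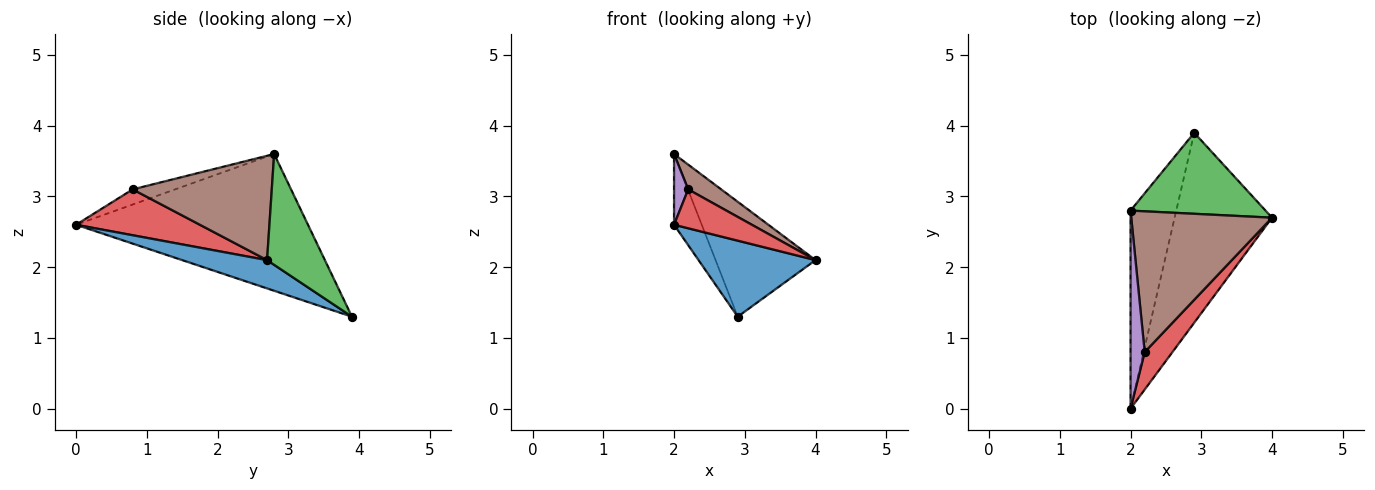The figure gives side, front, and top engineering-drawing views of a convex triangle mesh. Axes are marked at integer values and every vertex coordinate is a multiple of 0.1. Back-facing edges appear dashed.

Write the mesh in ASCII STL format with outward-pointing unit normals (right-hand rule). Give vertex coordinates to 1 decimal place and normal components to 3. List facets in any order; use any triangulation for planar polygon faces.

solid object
 facet normal 0.260 -0.359 -0.896
  outer loop
   vertex 2.9 3.9 1.3
   vertex 4.0 2.7 2.1
   vertex 2.0 0.0 2.6
  endloop
 endfacet
 facet normal -0.942 0.112 -0.315
  outer loop
   vertex 2.9 3.9 1.3
   vertex 2.0 0.0 2.6
   vertex 2.0 2.8 3.6
  endloop
 endfacet
 facet normal 0.427 0.739 0.521
  outer loop
   vertex 2.9 3.9 1.3
   vertex 2.0 2.8 3.6
   vertex 4.0 2.7 2.1
  endloop
 endfacet
 facet normal 0.753 -0.474 0.456
  outer loop
   vertex 2.2 0.8 3.1
   vertex 2.0 0.0 2.6
   vertex 4.0 2.7 2.1
  endloop
 endfacet
 facet normal -0.710 -0.237 0.663
  outer loop
   vertex 2.2 0.8 3.1
   vertex 2.0 2.8 3.6
   vertex 2.0 0.0 2.6
  endloop
 endfacet
 facet normal 0.590 -0.140 0.795
  outer loop
   vertex 2.2 0.8 3.1
   vertex 4.0 2.7 2.1
   vertex 2.0 2.8 3.6
  endloop
 endfacet
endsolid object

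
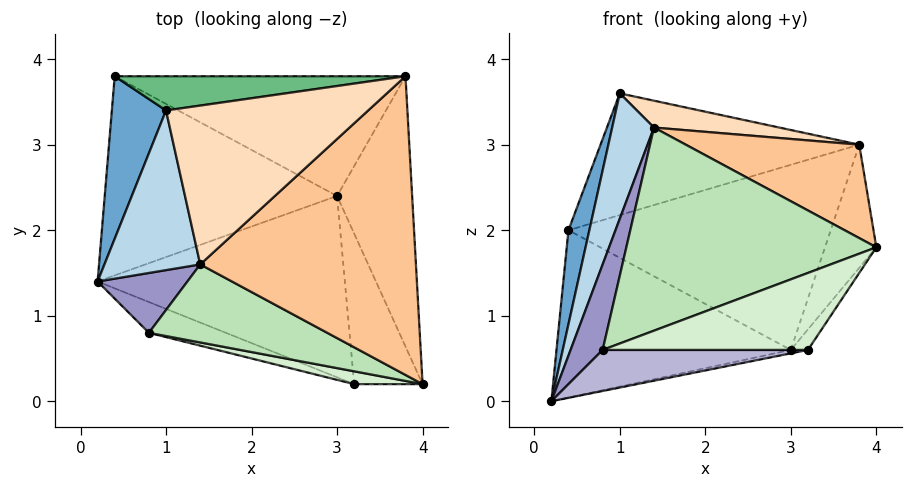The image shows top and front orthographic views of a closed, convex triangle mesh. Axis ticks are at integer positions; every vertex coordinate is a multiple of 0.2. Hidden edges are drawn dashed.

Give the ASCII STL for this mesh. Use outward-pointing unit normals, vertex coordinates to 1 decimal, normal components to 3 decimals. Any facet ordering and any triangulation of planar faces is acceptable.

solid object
 facet normal -0.935 -0.177 0.306
  outer loop
   vertex 1.0 3.4 3.6
   vertex 0.4 3.8 2.0
   vertex 0.2 1.4 0.0
  endloop
 endfacet
 facet normal -0.066 0.642 -0.764
  outer loop
   vertex 3.0 2.4 0.6
   vertex 0.2 1.4 0.0
   vertex 0.4 3.8 2.0
  endloop
 endfacet
 facet normal -0.894 -0.277 0.353
  outer loop
   vertex 1.4 1.6 3.2
   vertex 1.0 3.4 3.6
   vertex 0.2 1.4 0.0
  endloop
 endfacet
 facet normal 0.203 0.018 -0.979
  outer loop
   vertex 3.2 0.2 0.6
   vertex 0.2 1.4 0.0
   vertex 3.0 2.4 0.6
  endloop
 endfacet
 facet normal 0.830 0.075 -0.553
  outer loop
   vertex 3.2 0.2 0.6
   vertex 3.0 2.4 0.6
   vertex 4.0 0.2 1.8
  endloop
 endfacet
 facet normal 0.895 0.185 -0.406
  outer loop
   vertex 3.8 3.8 3.0
   vertex 4.0 0.2 1.8
   vertex 3.0 2.4 0.6
  endloop
 endfacet
 facet normal 0.333 -0.281 0.900
  outer loop
   vertex 3.8 3.8 3.0
   vertex 1.4 1.6 3.2
   vertex 4.0 0.2 1.8
  endloop
 endfacet
 facet normal 0.229 -0.162 0.960
  outer loop
   vertex 3.8 3.8 3.0
   vertex 1.0 3.4 3.6
   vertex 1.4 1.6 3.2
  endloop
 endfacet
 facet normal -0.079 0.960 0.270
  outer loop
   vertex 3.8 3.8 3.0
   vertex 0.4 3.8 2.0
   vertex 1.0 3.4 3.6
  endloop
 endfacet
 facet normal 0.158 0.829 -0.536
  outer loop
   vertex 3.8 3.8 3.0
   vertex 3.0 2.4 0.6
   vertex 0.4 3.8 2.0
  endloop
 endfacet
 facet normal -0.296 -0.892 0.343
  outer loop
   vertex 0.8 0.8 0.6
   vertex 4.0 0.2 1.8
   vertex 1.4 1.6 3.2
  endloop
 endfacet
 facet normal -0.239 -0.958 0.160
  outer loop
   vertex 0.8 0.8 0.6
   vertex 3.2 0.2 0.6
   vertex 4.0 0.2 1.8
  endloop
 endfacet
 facet normal -0.812 -0.478 0.334
  outer loop
   vertex 0.8 0.8 0.6
   vertex 1.4 1.6 3.2
   vertex 0.2 1.4 0.0
  endloop
 endfacet
 facet normal -0.196 -0.784 -0.588
  outer loop
   vertex 0.8 0.8 0.6
   vertex 0.2 1.4 0.0
   vertex 3.2 0.2 0.6
  endloop
 endfacet
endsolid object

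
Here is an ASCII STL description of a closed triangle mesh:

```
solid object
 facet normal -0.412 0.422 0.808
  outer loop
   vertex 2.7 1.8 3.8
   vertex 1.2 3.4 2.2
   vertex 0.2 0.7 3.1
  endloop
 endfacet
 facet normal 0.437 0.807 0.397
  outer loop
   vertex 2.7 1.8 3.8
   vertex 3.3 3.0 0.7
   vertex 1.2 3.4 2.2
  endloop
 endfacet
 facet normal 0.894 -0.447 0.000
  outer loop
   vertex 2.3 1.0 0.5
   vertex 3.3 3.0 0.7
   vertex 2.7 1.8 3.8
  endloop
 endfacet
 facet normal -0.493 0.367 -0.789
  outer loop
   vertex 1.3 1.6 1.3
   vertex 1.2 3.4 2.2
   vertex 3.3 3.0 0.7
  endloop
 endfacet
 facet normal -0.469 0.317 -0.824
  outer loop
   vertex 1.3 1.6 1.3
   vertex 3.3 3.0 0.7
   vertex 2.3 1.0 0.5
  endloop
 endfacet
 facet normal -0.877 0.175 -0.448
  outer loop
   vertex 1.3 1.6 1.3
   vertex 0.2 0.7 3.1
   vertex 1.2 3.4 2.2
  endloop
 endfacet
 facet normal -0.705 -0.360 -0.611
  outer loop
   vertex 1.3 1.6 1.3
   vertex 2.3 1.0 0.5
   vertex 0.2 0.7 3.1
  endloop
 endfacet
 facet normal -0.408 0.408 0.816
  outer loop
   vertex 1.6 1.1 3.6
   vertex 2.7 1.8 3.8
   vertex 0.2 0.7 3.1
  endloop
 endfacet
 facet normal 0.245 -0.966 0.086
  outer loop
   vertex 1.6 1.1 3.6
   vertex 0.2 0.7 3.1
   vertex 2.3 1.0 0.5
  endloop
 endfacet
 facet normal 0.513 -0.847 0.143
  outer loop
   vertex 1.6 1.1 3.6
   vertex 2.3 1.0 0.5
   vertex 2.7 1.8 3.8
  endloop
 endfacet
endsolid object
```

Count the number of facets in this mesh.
10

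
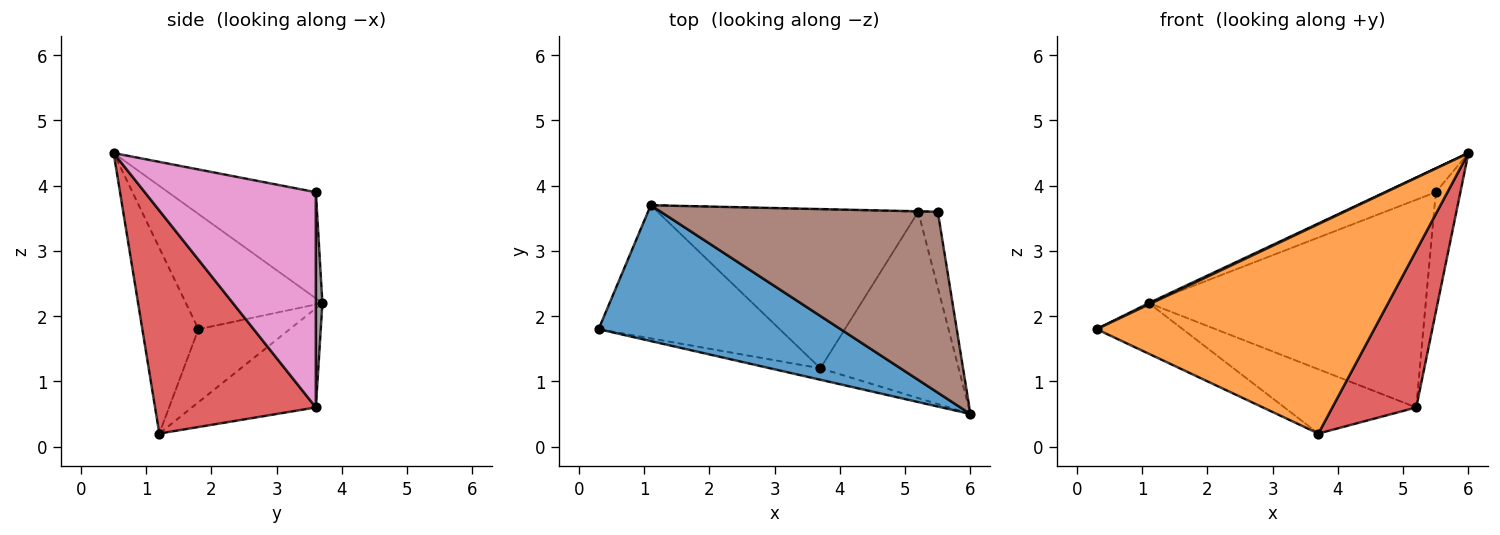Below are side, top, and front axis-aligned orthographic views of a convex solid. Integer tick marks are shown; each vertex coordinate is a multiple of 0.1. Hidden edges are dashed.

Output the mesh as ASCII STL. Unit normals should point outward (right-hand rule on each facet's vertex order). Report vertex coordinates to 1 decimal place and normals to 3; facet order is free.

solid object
 facet normal -0.430 -0.009 0.903
  outer loop
   vertex 1.1 3.7 2.2
   vertex 0.3 1.8 1.8
   vertex 6.0 0.5 4.5
  endloop
 endfacet
 facet normal -0.198 -0.979 -0.053
  outer loop
   vertex 3.7 1.2 0.2
   vertex 6.0 0.5 4.5
   vertex 0.3 1.8 1.8
  endloop
 endfacet
 facet normal -0.353 0.333 -0.875
  outer loop
   vertex 3.7 1.2 0.2
   vertex 0.3 1.8 1.8
   vertex 1.1 3.7 2.2
  endloop
 endfacet
 facet normal 0.777 -0.405 -0.482
  outer loop
   vertex 5.2 3.6 0.6
   vertex 6.0 0.5 4.5
   vertex 3.7 1.2 0.2
  endloop
 endfacet
 facet normal -0.333 0.354 -0.874
  outer loop
   vertex 5.2 3.6 0.6
   vertex 3.7 1.2 0.2
   vertex 1.1 3.7 2.2
  endloop
 endfacet
 facet normal -0.355 0.122 0.927
  outer loop
   vertex 5.5 3.6 3.9
   vertex 1.1 3.7 2.2
   vertex 6.0 0.5 4.5
  endloop
 endfacet
 facet normal 0.986 0.142 -0.090
  outer loop
   vertex 5.5 3.6 3.9
   vertex 6.0 0.5 4.5
   vertex 5.2 3.6 0.6
  endloop
 endfacet
 facet normal 0.024 1.000 -0.002
  outer loop
   vertex 5.5 3.6 3.9
   vertex 5.2 3.6 0.6
   vertex 1.1 3.7 2.2
  endloop
 endfacet
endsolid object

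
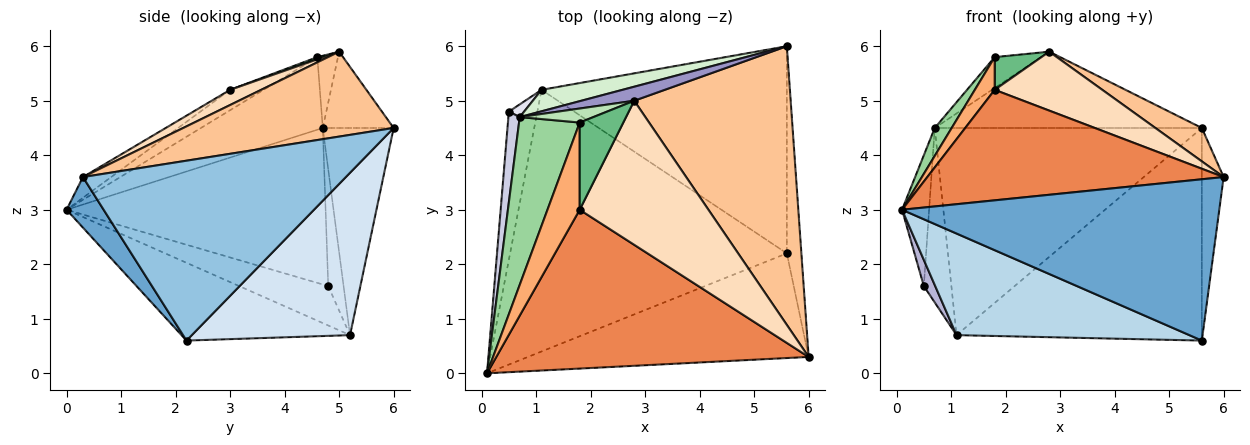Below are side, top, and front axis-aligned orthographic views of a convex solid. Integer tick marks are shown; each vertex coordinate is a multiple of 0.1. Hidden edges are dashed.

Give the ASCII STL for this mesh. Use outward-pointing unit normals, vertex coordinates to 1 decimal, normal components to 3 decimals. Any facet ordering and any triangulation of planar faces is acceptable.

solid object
 facet normal 0.098 -0.835 -0.542
  outer loop
   vertex 5.6 2.2 0.6
   vertex 6.0 0.3 3.6
   vertex 0.1 0.0 3.0
  endloop
 endfacet
 facet normal 0.993 0.082 -0.080
  outer loop
   vertex 5.6 2.2 0.6
   vertex 5.6 6.0 4.5
   vertex 6.0 0.3 3.6
  endloop
 endfacet
 facet normal -0.253 -0.350 -0.902
  outer loop
   vertex 1.1 5.2 0.7
   vertex 5.6 2.2 0.6
   vertex 0.1 0.0 3.0
  endloop
 endfacet
 facet normal 0.419 0.650 -0.634
  outer loop
   vertex 1.1 5.2 0.7
   vertex 5.6 6.0 4.5
   vertex 5.6 2.2 0.6
  endloop
 endfacet
 facet normal -0.054 -0.570 0.820
  outer loop
   vertex 1.8 3.0 5.2
   vertex 0.1 0.0 3.0
   vertex 6.0 0.3 3.6
  endloop
 endfacet
 facet normal -0.509 -0.302 0.806
  outer loop
   vertex 1.8 3.0 5.2
   vertex 1.8 4.6 5.8
   vertex 0.1 0.0 3.0
  endloop
 endfacet
 facet normal 0.474 -0.105 0.874
  outer loop
   vertex 2.8 5.0 5.9
   vertex 6.0 0.3 3.6
   vertex 5.6 6.0 4.5
  endloop
 endfacet
 facet normal 0.109 -0.376 0.920
  outer loop
   vertex 2.8 5.0 5.9
   vertex 1.8 3.0 5.2
   vertex 6.0 0.3 3.6
  endloop
 endfacet
 facet normal 0.047 -0.351 0.935
  outer loop
   vertex 2.8 5.0 5.9
   vertex 1.8 4.6 5.8
   vertex 1.8 3.0 5.2
  endloop
 endfacet
 facet normal -0.763 -0.106 0.638
  outer loop
   vertex 0.7 4.7 4.5
   vertex 0.1 0.0 3.0
   vertex 1.8 4.6 5.8
  endloop
 endfacet
 facet normal -0.376 0.844 0.383
  outer loop
   vertex 0.7 4.7 4.5
   vertex 1.8 4.6 5.8
   vertex 2.8 5.0 5.9
  endloop
 endfacet
 facet normal -0.255 0.962 0.100
  outer loop
   vertex 0.7 4.7 4.5
   vertex 5.6 6.0 4.5
   vertex 1.1 5.2 0.7
  endloop
 endfacet
 facet normal -0.252 0.952 0.175
  outer loop
   vertex 0.7 4.7 4.5
   vertex 2.8 5.0 5.9
   vertex 5.6 6.0 4.5
  endloop
 endfacet
 facet normal -0.806 -0.103 -0.583
  outer loop
   vertex 0.5 4.8 1.6
   vertex 1.1 5.2 0.7
   vertex 0.1 0.0 3.0
  endloop
 endfacet
 facet normal -0.992 0.104 0.072
  outer loop
   vertex 0.5 4.8 1.6
   vertex 0.1 0.0 3.0
   vertex 0.7 4.7 4.5
  endloop
 endfacet
 facet normal -0.486 0.872 0.064
  outer loop
   vertex 0.5 4.8 1.6
   vertex 0.7 4.7 4.5
   vertex 1.1 5.2 0.7
  endloop
 endfacet
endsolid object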